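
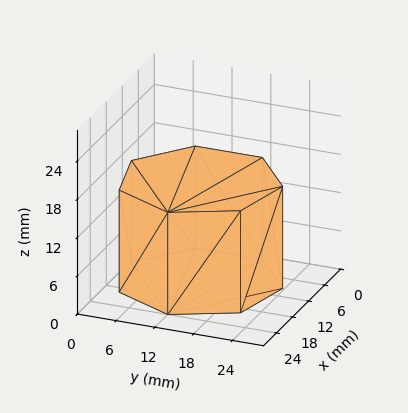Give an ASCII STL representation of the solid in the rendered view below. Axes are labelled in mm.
Reading the render: the shape is a regular 7-sided prism (a cylinder approximated with 7 flat sides), circumscribed radius ≈ 12 mm, height ≈ 16 mm (dimensions read to the nearest mm from the axis ticks). For the STL, each face is triangulated and given an outward normal.

solid part
  facet normal 0.0000 0.0000 -1.0000
    outer loop
      vertex 9.330 23.699 0.000
      vertex 19.482 21.382 0.000
      vertex 24.000 12.000 0.000
    endloop
  endfacet
  facet normal 0.0000 0.0000 -1.0000
    outer loop
      vertex 1.188 17.207 0.000
      vertex 9.330 23.699 0.000
      vertex 24.000 12.000 0.000
    endloop
  endfacet
  facet normal 0.0000 0.0000 -1.0000
    outer loop
      vertex 1.188 6.793 0.000
      vertex 1.188 17.207 0.000
      vertex 24.000 12.000 0.000
    endloop
  endfacet
  facet normal 0.0000 0.0000 -1.0000
    outer loop
      vertex 9.330 0.301 0.000
      vertex 1.188 6.793 0.000
      vertex 24.000 12.000 0.000
    endloop
  endfacet
  facet normal 0.0000 0.0000 -1.0000
    outer loop
      vertex 19.482 2.618 0.000
      vertex 9.330 0.301 0.000
      vertex 24.000 12.000 0.000
    endloop
  endfacet
  facet normal 0.0000 0.0000 1.0000
    outer loop
      vertex 24.000 12.000 16.000
      vertex 19.482 21.382 16.000
      vertex 9.330 23.699 16.000
    endloop
  endfacet
  facet normal 0.0000 0.0000 1.0000
    outer loop
      vertex 24.000 12.000 16.000
      vertex 9.330 23.699 16.000
      vertex 1.188 17.207 16.000
    endloop
  endfacet
  facet normal 0.0000 0.0000 1.0000
    outer loop
      vertex 24.000 12.000 16.000
      vertex 1.188 17.207 16.000
      vertex 1.188 6.793 16.000
    endloop
  endfacet
  facet normal 0.0000 0.0000 1.0000
    outer loop
      vertex 24.000 12.000 16.000
      vertex 1.188 6.793 16.000
      vertex 9.330 0.301 16.000
    endloop
  endfacet
  facet normal 0.0000 0.0000 1.0000
    outer loop
      vertex 24.000 12.000 16.000
      vertex 9.330 0.301 16.000
      vertex 19.482 2.618 16.000
    endloop
  endfacet
  facet normal 0.9010 0.4339 0.0000
    outer loop
      vertex 24.000 12.000 0.000
      vertex 19.482 21.382 0.000
      vertex 19.482 21.382 16.000
    endloop
  endfacet
  facet normal 0.9010 0.4339 0.0000
    outer loop
      vertex 24.000 12.000 0.000
      vertex 19.482 21.382 16.000
      vertex 24.000 12.000 16.000
    endloop
  endfacet
  facet normal 0.2225 0.9749 0.0000
    outer loop
      vertex 19.482 21.382 0.000
      vertex 9.330 23.699 0.000
      vertex 9.330 23.699 16.000
    endloop
  endfacet
  facet normal 0.2225 0.9749 0.0000
    outer loop
      vertex 19.482 21.382 0.000
      vertex 9.330 23.699 16.000
      vertex 19.482 21.382 16.000
    endloop
  endfacet
  facet normal -0.6234 0.7819 0.0000
    outer loop
      vertex 9.330 23.699 0.000
      vertex 1.188 17.207 0.000
      vertex 1.188 17.207 16.000
    endloop
  endfacet
  facet normal -0.6234 0.7819 0.0000
    outer loop
      vertex 9.330 23.699 0.000
      vertex 1.188 17.207 16.000
      vertex 9.330 23.699 16.000
    endloop
  endfacet
  facet normal -1.0000 0.0000 0.0000
    outer loop
      vertex 1.188 17.207 0.000
      vertex 1.188 6.793 0.000
      vertex 1.188 6.793 16.000
    endloop
  endfacet
  facet normal -1.0000 0.0000 0.0000
    outer loop
      vertex 1.188 17.207 0.000
      vertex 1.188 6.793 16.000
      vertex 1.188 17.207 16.000
    endloop
  endfacet
  facet normal -0.6234 -0.7819 0.0000
    outer loop
      vertex 1.188 6.793 0.000
      vertex 9.330 0.301 0.000
      vertex 9.330 0.301 16.000
    endloop
  endfacet
  facet normal -0.6234 -0.7819 0.0000
    outer loop
      vertex 1.188 6.793 0.000
      vertex 9.330 0.301 16.000
      vertex 1.188 6.793 16.000
    endloop
  endfacet
  facet normal 0.2225 -0.9749 0.0000
    outer loop
      vertex 9.330 0.301 0.000
      vertex 19.482 2.618 0.000
      vertex 19.482 2.618 16.000
    endloop
  endfacet
  facet normal 0.2225 -0.9749 0.0000
    outer loop
      vertex 9.330 0.301 0.000
      vertex 19.482 2.618 16.000
      vertex 9.330 0.301 16.000
    endloop
  endfacet
  facet normal 0.9010 -0.4339 0.0000
    outer loop
      vertex 19.482 2.618 0.000
      vertex 24.000 12.000 0.000
      vertex 24.000 12.000 16.000
    endloop
  endfacet
  facet normal 0.9010 -0.4339 0.0000
    outer loop
      vertex 19.482 2.618 0.000
      vertex 24.000 12.000 16.000
      vertex 19.482 2.618 16.000
    endloop
  endfacet
endsolid part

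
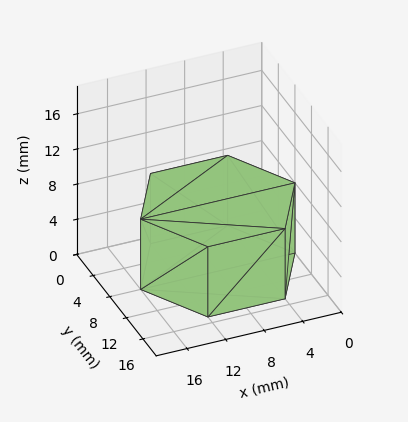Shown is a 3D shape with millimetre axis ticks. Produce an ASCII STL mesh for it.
Reading the render: the shape is a regular 6-sided prism (a cylinder approximated with 6 flat sides), circumscribed radius ≈ 8 mm, height ≈ 8 mm (dimensions read to the nearest mm from the axis ticks). For the STL, each face is triangulated and given an outward normal.

solid part
  facet normal 0.0000 0.0000 -1.0000
    outer loop
      vertex 4.00 14.93 0.00
      vertex 12.00 14.93 0.00
      vertex 16.00 8.00 0.00
    endloop
  endfacet
  facet normal 0.0000 0.0000 -1.0000
    outer loop
      vertex 0.00 8.00 0.00
      vertex 4.00 14.93 0.00
      vertex 16.00 8.00 0.00
    endloop
  endfacet
  facet normal 0.0000 0.0000 -1.0000
    outer loop
      vertex 4.00 1.07 0.00
      vertex 0.00 8.00 0.00
      vertex 16.00 8.00 0.00
    endloop
  endfacet
  facet normal 0.0000 0.0000 -1.0000
    outer loop
      vertex 12.00 1.07 0.00
      vertex 4.00 1.07 0.00
      vertex 16.00 8.00 0.00
    endloop
  endfacet
  facet normal 0.0000 0.0000 1.0000
    outer loop
      vertex 16.00 8.00 8.00
      vertex 12.00 14.93 8.00
      vertex 4.00 14.93 8.00
    endloop
  endfacet
  facet normal 0.0000 0.0000 1.0000
    outer loop
      vertex 16.00 8.00 8.00
      vertex 4.00 14.93 8.00
      vertex 0.00 8.00 8.00
    endloop
  endfacet
  facet normal 0.0000 0.0000 1.0000
    outer loop
      vertex 16.00 8.00 8.00
      vertex 0.00 8.00 8.00
      vertex 4.00 1.07 8.00
    endloop
  endfacet
  facet normal 0.0000 0.0000 1.0000
    outer loop
      vertex 16.00 8.00 8.00
      vertex 4.00 1.07 8.00
      vertex 12.00 1.07 8.00
    endloop
  endfacet
  facet normal 0.8661 0.4999 0.0000
    outer loop
      vertex 16.00 8.00 0.00
      vertex 12.00 14.93 0.00
      vertex 12.00 14.93 8.00
    endloop
  endfacet
  facet normal 0.8661 0.4999 0.0000
    outer loop
      vertex 16.00 8.00 0.00
      vertex 12.00 14.93 8.00
      vertex 16.00 8.00 8.00
    endloop
  endfacet
  facet normal 0.0000 1.0000 0.0000
    outer loop
      vertex 12.00 14.93 0.00
      vertex 4.00 14.93 0.00
      vertex 4.00 14.93 8.00
    endloop
  endfacet
  facet normal 0.0000 1.0000 0.0000
    outer loop
      vertex 12.00 14.93 0.00
      vertex 4.00 14.93 8.00
      vertex 12.00 14.93 8.00
    endloop
  endfacet
  facet normal -0.8661 0.4999 0.0000
    outer loop
      vertex 4.00 14.93 0.00
      vertex 0.00 8.00 0.00
      vertex 0.00 8.00 8.00
    endloop
  endfacet
  facet normal -0.8661 0.4999 0.0000
    outer loop
      vertex 4.00 14.93 0.00
      vertex 0.00 8.00 8.00
      vertex 4.00 14.93 8.00
    endloop
  endfacet
  facet normal -0.8661 -0.4999 0.0000
    outer loop
      vertex 0.00 8.00 0.00
      vertex 4.00 1.07 0.00
      vertex 4.00 1.07 8.00
    endloop
  endfacet
  facet normal -0.8661 -0.4999 0.0000
    outer loop
      vertex 0.00 8.00 0.00
      vertex 4.00 1.07 8.00
      vertex 0.00 8.00 8.00
    endloop
  endfacet
  facet normal 0.0000 -1.0000 0.0000
    outer loop
      vertex 4.00 1.07 0.00
      vertex 12.00 1.07 0.00
      vertex 12.00 1.07 8.00
    endloop
  endfacet
  facet normal 0.0000 -1.0000 0.0000
    outer loop
      vertex 4.00 1.07 0.00
      vertex 12.00 1.07 8.00
      vertex 4.00 1.07 8.00
    endloop
  endfacet
  facet normal 0.8661 -0.4999 0.0000
    outer loop
      vertex 12.00 1.07 0.00
      vertex 16.00 8.00 0.00
      vertex 16.00 8.00 8.00
    endloop
  endfacet
  facet normal 0.8661 -0.4999 0.0000
    outer loop
      vertex 12.00 1.07 0.00
      vertex 16.00 8.00 8.00
      vertex 12.00 1.07 8.00
    endloop
  endfacet
endsolid part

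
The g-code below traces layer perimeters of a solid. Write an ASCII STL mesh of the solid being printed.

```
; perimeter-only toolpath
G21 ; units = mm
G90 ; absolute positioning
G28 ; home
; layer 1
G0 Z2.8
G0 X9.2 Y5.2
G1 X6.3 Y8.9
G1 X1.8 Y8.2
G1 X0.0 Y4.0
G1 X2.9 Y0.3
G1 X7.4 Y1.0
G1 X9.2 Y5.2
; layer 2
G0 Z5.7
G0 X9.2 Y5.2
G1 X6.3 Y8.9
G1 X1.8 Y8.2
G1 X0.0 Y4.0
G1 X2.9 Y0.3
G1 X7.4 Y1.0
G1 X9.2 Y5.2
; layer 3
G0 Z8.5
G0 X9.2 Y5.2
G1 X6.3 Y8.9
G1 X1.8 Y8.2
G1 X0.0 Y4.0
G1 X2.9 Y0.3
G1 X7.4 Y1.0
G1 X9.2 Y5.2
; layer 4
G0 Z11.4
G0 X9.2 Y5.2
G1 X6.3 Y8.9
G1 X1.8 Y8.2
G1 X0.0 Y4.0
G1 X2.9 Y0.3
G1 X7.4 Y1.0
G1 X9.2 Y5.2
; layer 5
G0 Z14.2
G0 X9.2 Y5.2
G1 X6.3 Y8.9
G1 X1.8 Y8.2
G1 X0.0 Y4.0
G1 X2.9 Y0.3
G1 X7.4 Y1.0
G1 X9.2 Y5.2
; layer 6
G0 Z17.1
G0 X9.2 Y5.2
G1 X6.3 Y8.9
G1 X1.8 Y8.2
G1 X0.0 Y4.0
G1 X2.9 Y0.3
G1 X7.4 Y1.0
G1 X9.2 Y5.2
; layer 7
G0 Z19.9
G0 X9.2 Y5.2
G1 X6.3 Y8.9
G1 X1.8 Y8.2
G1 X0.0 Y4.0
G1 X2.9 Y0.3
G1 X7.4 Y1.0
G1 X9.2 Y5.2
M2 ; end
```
solid part
  facet normal 0.0000 0.0000 -1.0000
    outer loop
      vertex 1.8 8.2 0.0
      vertex 6.3 8.9 0.0
      vertex 9.2 5.2 0.0
    endloop
  endfacet
  facet normal 0.0000 0.0000 -1.0000
    outer loop
      vertex 0.0 4.0 0.0
      vertex 1.8 8.2 0.0
      vertex 9.2 5.2 0.0
    endloop
  endfacet
  facet normal 0.0000 0.0000 -1.0000
    outer loop
      vertex 2.9 0.3 0.0
      vertex 0.0 4.0 0.0
      vertex 9.2 5.2 0.0
    endloop
  endfacet
  facet normal 0.0000 0.0000 -1.0000
    outer loop
      vertex 7.4 1.0 0.0
      vertex 2.9 0.3 0.0
      vertex 9.2 5.2 0.0
    endloop
  endfacet
  facet normal 0.0000 0.0000 1.0000
    outer loop
      vertex 9.2 5.2 19.9
      vertex 6.3 8.9 19.9
      vertex 1.8 8.2 19.9
    endloop
  endfacet
  facet normal 0.0000 0.0000 1.0000
    outer loop
      vertex 9.2 5.2 19.9
      vertex 1.8 8.2 19.9
      vertex 0.0 4.0 19.9
    endloop
  endfacet
  facet normal 0.0000 0.0000 1.0000
    outer loop
      vertex 9.2 5.2 19.9
      vertex 0.0 4.0 19.9
      vertex 2.9 0.3 19.9
    endloop
  endfacet
  facet normal 0.0000 0.0000 1.0000
    outer loop
      vertex 9.2 5.2 19.9
      vertex 2.9 0.3 19.9
      vertex 7.4 1.0 19.9
    endloop
  endfacet
  facet normal 0.7871 0.6169 0.0000
    outer loop
      vertex 9.2 5.2 0.0
      vertex 6.3 8.9 0.0
      vertex 6.3 8.9 19.9
    endloop
  endfacet
  facet normal 0.7871 0.6169 0.0000
    outer loop
      vertex 9.2 5.2 0.0
      vertex 6.3 8.9 19.9
      vertex 9.2 5.2 19.9
    endloop
  endfacet
  facet normal -0.1537 0.9881 0.0000
    outer loop
      vertex 6.3 8.9 0.0
      vertex 1.8 8.2 0.0
      vertex 1.8 8.2 19.9
    endloop
  endfacet
  facet normal -0.1537 0.9881 0.0000
    outer loop
      vertex 6.3 8.9 0.0
      vertex 1.8 8.2 19.9
      vertex 6.3 8.9 19.9
    endloop
  endfacet
  facet normal -0.9191 0.3939 0.0000
    outer loop
      vertex 1.8 8.2 0.0
      vertex 0.0 4.0 0.0
      vertex 0.0 4.0 19.9
    endloop
  endfacet
  facet normal -0.9191 0.3939 0.0000
    outer loop
      vertex 1.8 8.2 0.0
      vertex 0.0 4.0 19.9
      vertex 1.8 8.2 19.9
    endloop
  endfacet
  facet normal -0.7871 -0.6169 0.0000
    outer loop
      vertex 0.0 4.0 0.0
      vertex 2.9 0.3 0.0
      vertex 2.9 0.3 19.9
    endloop
  endfacet
  facet normal -0.7871 -0.6169 0.0000
    outer loop
      vertex 0.0 4.0 0.0
      vertex 2.9 0.3 19.9
      vertex 0.0 4.0 19.9
    endloop
  endfacet
  facet normal 0.1537 -0.9881 0.0000
    outer loop
      vertex 2.9 0.3 0.0
      vertex 7.4 1.0 0.0
      vertex 7.4 1.0 19.9
    endloop
  endfacet
  facet normal 0.1537 -0.9881 0.0000
    outer loop
      vertex 2.9 0.3 0.0
      vertex 7.4 1.0 19.9
      vertex 2.9 0.3 19.9
    endloop
  endfacet
  facet normal 0.9191 -0.3939 0.0000
    outer loop
      vertex 7.4 1.0 0.0
      vertex 9.2 5.2 0.0
      vertex 9.2 5.2 19.9
    endloop
  endfacet
  facet normal 0.9191 -0.3939 0.0000
    outer loop
      vertex 7.4 1.0 0.0
      vertex 9.2 5.2 19.9
      vertex 7.4 1.0 19.9
    endloop
  endfacet
endsolid part

The G0 Z moves step by Δz≈2.8 mm. Every layer's G1 loop is the same polygon, so the solid is a straight extrusion of it from z=0 to z≈19.9. Closing with flat bottom and top caps and triangulating gives 20 facets — a regular 6-sided prism (a cylinder approximated with 6 flat sides), circumscribed radius ≈ 4.6 mm, height ≈ 19.9 mm.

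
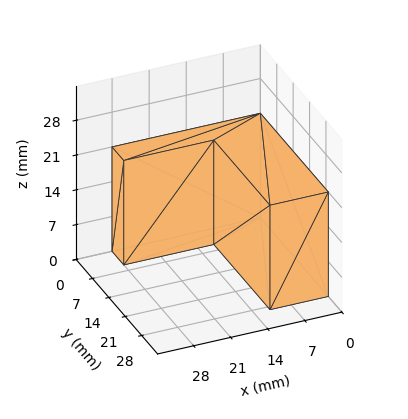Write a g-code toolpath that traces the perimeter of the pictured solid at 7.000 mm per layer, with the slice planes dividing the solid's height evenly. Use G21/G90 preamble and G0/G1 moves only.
Reading the render: the shape is an L-shaped prism: outer 28 × 29 mm, arm thicknesses ≈ 5 mm (horizontal) and 11 mm (vertical), extruded 21 mm in z (dimensions read to the nearest mm from the axis ticks). For the g-code, the solid's height is divided into equal slices at the stated Δz and each level perimeter traced with G1 moves after a G0 lift.

; perimeter-only toolpath
G21 ; units = mm
G90 ; absolute positioning
G28 ; home
; layer 1
G0 Z7.000
G0 X0.000 Y0.000
G1 X28.000 Y0.000
G1 X28.000 Y5.000
G1 X11.000 Y5.000
G1 X11.000 Y29.000
G1 X0.000 Y29.000
G1 X0.000 Y0.000
; layer 2
G0 Z14.000
G0 X0.000 Y0.000
G1 X28.000 Y0.000
G1 X28.000 Y5.000
G1 X11.000 Y5.000
G1 X11.000 Y29.000
G1 X0.000 Y29.000
G1 X0.000 Y0.000
; layer 3
G0 Z21.000
G0 X0.000 Y0.000
G1 X28.000 Y0.000
G1 X28.000 Y5.000
G1 X11.000 Y5.000
G1 X11.000 Y29.000
G1 X0.000 Y29.000
G1 X0.000 Y0.000
M2 ; end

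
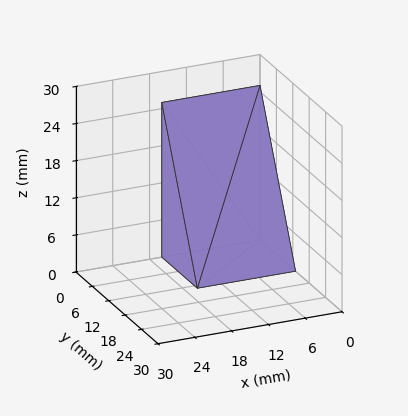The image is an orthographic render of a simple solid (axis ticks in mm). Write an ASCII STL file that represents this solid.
Reading the render: the shape is a wedge (ramp): 16 × 13 mm base, rising to 25 mm along the y=0 edge and sloping linearly to z=0 at y=13 (dimensions read to the nearest mm from the axis ticks). For the STL, each face is triangulated and given an outward normal.

solid part
  facet normal 0.0000 0.0000 -1.0000
    outer loop
      vertex 16.00 13.00 0.00
      vertex 16.00 0.00 0.00
      vertex 0.00 0.00 0.00
    endloop
  endfacet
  facet normal 0.0000 0.0000 -1.0000
    outer loop
      vertex 0.00 13.00 0.00
      vertex 16.00 13.00 0.00
      vertex 0.00 0.00 0.00
    endloop
  endfacet
  facet normal 0.0000 -1.0000 0.0000
    outer loop
      vertex 0.00 0.00 0.00
      vertex 16.00 0.00 0.00
      vertex 16.00 0.00 25.00
    endloop
  endfacet
  facet normal 0.0000 -1.0000 0.0000
    outer loop
      vertex 0.00 0.00 0.00
      vertex 16.00 0.00 25.00
      vertex 0.00 0.00 25.00
    endloop
  endfacet
  facet normal 0.0000 0.8872 0.4614
    outer loop
      vertex 0.00 0.00 25.00
      vertex 16.00 0.00 25.00
      vertex 16.00 13.00 0.00
    endloop
  endfacet
  facet normal 0.0000 0.8872 0.4614
    outer loop
      vertex 0.00 0.00 25.00
      vertex 16.00 13.00 0.00
      vertex 0.00 13.00 0.00
    endloop
  endfacet
  facet normal -1.0000 0.0000 0.0000
    outer loop
      vertex 0.00 0.00 25.00
      vertex 0.00 13.00 0.00
      vertex 0.00 0.00 0.00
    endloop
  endfacet
  facet normal 1.0000 0.0000 0.0000
    outer loop
      vertex 16.00 0.00 0.00
      vertex 16.00 13.00 0.00
      vertex 16.00 0.00 25.00
    endloop
  endfacet
endsolid part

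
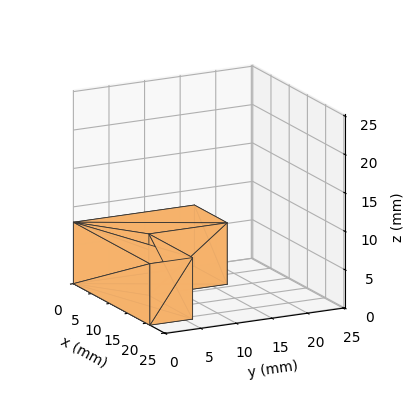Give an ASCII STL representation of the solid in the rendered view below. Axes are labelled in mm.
Reading the render: the shape is an L-shaped prism: outer 21 × 17 mm, arm thicknesses ≈ 6 mm (horizontal) and 9 mm (vertical), extruded 8 mm in z (dimensions read to the nearest mm from the axis ticks). For the STL, each face is triangulated and given an outward normal.

solid part
  facet normal 0.0000 0.0000 -1.0000
    outer loop
      vertex 21.00 6.00 0.00
      vertex 21.00 0.00 0.00
      vertex 0.00 0.00 0.00
    endloop
  endfacet
  facet normal 0.0000 0.0000 -1.0000
    outer loop
      vertex 9.00 6.00 0.00
      vertex 21.00 6.00 0.00
      vertex 0.00 0.00 0.00
    endloop
  endfacet
  facet normal 0.0000 0.0000 -1.0000
    outer loop
      vertex 9.00 17.00 0.00
      vertex 9.00 6.00 0.00
      vertex 0.00 0.00 0.00
    endloop
  endfacet
  facet normal 0.0000 0.0000 -1.0000
    outer loop
      vertex 0.00 17.00 0.00
      vertex 9.00 17.00 0.00
      vertex 0.00 0.00 0.00
    endloop
  endfacet
  facet normal 0.0000 0.0000 1.0000
    outer loop
      vertex 0.00 0.00 8.00
      vertex 21.00 0.00 8.00
      vertex 21.00 6.00 8.00
    endloop
  endfacet
  facet normal 0.0000 0.0000 1.0000
    outer loop
      vertex 0.00 0.00 8.00
      vertex 21.00 6.00 8.00
      vertex 9.00 6.00 8.00
    endloop
  endfacet
  facet normal 0.0000 0.0000 1.0000
    outer loop
      vertex 0.00 0.00 8.00
      vertex 9.00 6.00 8.00
      vertex 9.00 17.00 8.00
    endloop
  endfacet
  facet normal 0.0000 0.0000 1.0000
    outer loop
      vertex 0.00 0.00 8.00
      vertex 9.00 17.00 8.00
      vertex 0.00 17.00 8.00
    endloop
  endfacet
  facet normal 0.0000 -1.0000 0.0000
    outer loop
      vertex 0.00 0.00 0.00
      vertex 21.00 0.00 0.00
      vertex 21.00 0.00 8.00
    endloop
  endfacet
  facet normal 0.0000 -1.0000 0.0000
    outer loop
      vertex 0.00 0.00 0.00
      vertex 21.00 0.00 8.00
      vertex 0.00 0.00 8.00
    endloop
  endfacet
  facet normal 1.0000 0.0000 0.0000
    outer loop
      vertex 21.00 0.00 0.00
      vertex 21.00 6.00 0.00
      vertex 21.00 6.00 8.00
    endloop
  endfacet
  facet normal 1.0000 0.0000 0.0000
    outer loop
      vertex 21.00 0.00 0.00
      vertex 21.00 6.00 8.00
      vertex 21.00 0.00 8.00
    endloop
  endfacet
  facet normal 0.0000 1.0000 0.0000
    outer loop
      vertex 21.00 6.00 0.00
      vertex 9.00 6.00 0.00
      vertex 9.00 6.00 8.00
    endloop
  endfacet
  facet normal 0.0000 1.0000 0.0000
    outer loop
      vertex 21.00 6.00 0.00
      vertex 9.00 6.00 8.00
      vertex 21.00 6.00 8.00
    endloop
  endfacet
  facet normal 1.0000 0.0000 0.0000
    outer loop
      vertex 9.00 6.00 0.00
      vertex 9.00 17.00 0.00
      vertex 9.00 17.00 8.00
    endloop
  endfacet
  facet normal 1.0000 0.0000 0.0000
    outer loop
      vertex 9.00 6.00 0.00
      vertex 9.00 17.00 8.00
      vertex 9.00 6.00 8.00
    endloop
  endfacet
  facet normal 0.0000 1.0000 0.0000
    outer loop
      vertex 9.00 17.00 0.00
      vertex 0.00 17.00 0.00
      vertex 0.00 17.00 8.00
    endloop
  endfacet
  facet normal 0.0000 1.0000 0.0000
    outer loop
      vertex 9.00 17.00 0.00
      vertex 0.00 17.00 8.00
      vertex 9.00 17.00 8.00
    endloop
  endfacet
  facet normal -1.0000 0.0000 0.0000
    outer loop
      vertex 0.00 17.00 0.00
      vertex 0.00 0.00 0.00
      vertex 0.00 0.00 8.00
    endloop
  endfacet
  facet normal -1.0000 0.0000 0.0000
    outer loop
      vertex 0.00 17.00 0.00
      vertex 0.00 0.00 8.00
      vertex 0.00 17.00 8.00
    endloop
  endfacet
endsolid part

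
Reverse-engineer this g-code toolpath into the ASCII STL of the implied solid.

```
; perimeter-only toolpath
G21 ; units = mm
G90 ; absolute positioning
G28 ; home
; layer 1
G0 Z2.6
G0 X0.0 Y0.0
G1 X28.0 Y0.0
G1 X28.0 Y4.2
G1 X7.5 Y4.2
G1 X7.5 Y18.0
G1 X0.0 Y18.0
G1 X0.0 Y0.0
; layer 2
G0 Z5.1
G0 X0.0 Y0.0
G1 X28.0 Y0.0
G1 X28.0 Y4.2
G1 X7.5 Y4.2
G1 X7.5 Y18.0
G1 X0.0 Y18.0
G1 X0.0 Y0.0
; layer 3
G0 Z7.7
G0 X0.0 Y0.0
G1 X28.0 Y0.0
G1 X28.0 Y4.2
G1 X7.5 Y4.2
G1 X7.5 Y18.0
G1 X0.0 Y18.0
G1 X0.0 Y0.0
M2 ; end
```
solid part
  facet normal 0.0000 0.0000 -1.0000
    outer loop
      vertex 28.0 4.2 0.0
      vertex 28.0 0.0 0.0
      vertex 0.0 0.0 0.0
    endloop
  endfacet
  facet normal 0.0000 0.0000 -1.0000
    outer loop
      vertex 7.5 4.2 0.0
      vertex 28.0 4.2 0.0
      vertex 0.0 0.0 0.0
    endloop
  endfacet
  facet normal 0.0000 0.0000 -1.0000
    outer loop
      vertex 7.5 18.0 0.0
      vertex 7.5 4.2 0.0
      vertex 0.0 0.0 0.0
    endloop
  endfacet
  facet normal 0.0000 0.0000 -1.0000
    outer loop
      vertex 0.0 18.0 0.0
      vertex 7.5 18.0 0.0
      vertex 0.0 0.0 0.0
    endloop
  endfacet
  facet normal 0.0000 0.0000 1.0000
    outer loop
      vertex 0.0 0.0 7.7
      vertex 28.0 0.0 7.7
      vertex 28.0 4.2 7.7
    endloop
  endfacet
  facet normal 0.0000 0.0000 1.0000
    outer loop
      vertex 0.0 0.0 7.7
      vertex 28.0 4.2 7.7
      vertex 7.5 4.2 7.7
    endloop
  endfacet
  facet normal 0.0000 0.0000 1.0000
    outer loop
      vertex 0.0 0.0 7.7
      vertex 7.5 4.2 7.7
      vertex 7.5 18.0 7.7
    endloop
  endfacet
  facet normal 0.0000 0.0000 1.0000
    outer loop
      vertex 0.0 0.0 7.7
      vertex 7.5 18.0 7.7
      vertex 0.0 18.0 7.7
    endloop
  endfacet
  facet normal 0.0000 -1.0000 0.0000
    outer loop
      vertex 0.0 0.0 0.0
      vertex 28.0 0.0 0.0
      vertex 28.0 0.0 7.7
    endloop
  endfacet
  facet normal 0.0000 -1.0000 0.0000
    outer loop
      vertex 0.0 0.0 0.0
      vertex 28.0 0.0 7.7
      vertex 0.0 0.0 7.7
    endloop
  endfacet
  facet normal 1.0000 0.0000 0.0000
    outer loop
      vertex 28.0 0.0 0.0
      vertex 28.0 4.2 0.0
      vertex 28.0 4.2 7.7
    endloop
  endfacet
  facet normal 1.0000 0.0000 0.0000
    outer loop
      vertex 28.0 0.0 0.0
      vertex 28.0 4.2 7.7
      vertex 28.0 0.0 7.7
    endloop
  endfacet
  facet normal 0.0000 1.0000 0.0000
    outer loop
      vertex 28.0 4.2 0.0
      vertex 7.5 4.2 0.0
      vertex 7.5 4.2 7.7
    endloop
  endfacet
  facet normal 0.0000 1.0000 0.0000
    outer loop
      vertex 28.0 4.2 0.0
      vertex 7.5 4.2 7.7
      vertex 28.0 4.2 7.7
    endloop
  endfacet
  facet normal 1.0000 0.0000 0.0000
    outer loop
      vertex 7.5 4.2 0.0
      vertex 7.5 18.0 0.0
      vertex 7.5 18.0 7.7
    endloop
  endfacet
  facet normal 1.0000 0.0000 0.0000
    outer loop
      vertex 7.5 4.2 0.0
      vertex 7.5 18.0 7.7
      vertex 7.5 4.2 7.7
    endloop
  endfacet
  facet normal 0.0000 1.0000 0.0000
    outer loop
      vertex 7.5 18.0 0.0
      vertex 0.0 18.0 0.0
      vertex 0.0 18.0 7.7
    endloop
  endfacet
  facet normal 0.0000 1.0000 0.0000
    outer loop
      vertex 7.5 18.0 0.0
      vertex 0.0 18.0 7.7
      vertex 7.5 18.0 7.7
    endloop
  endfacet
  facet normal -1.0000 0.0000 0.0000
    outer loop
      vertex 0.0 18.0 0.0
      vertex 0.0 0.0 0.0
      vertex 0.0 0.0 7.7
    endloop
  endfacet
  facet normal -1.0000 0.0000 0.0000
    outer loop
      vertex 0.0 18.0 0.0
      vertex 0.0 0.0 7.7
      vertex 0.0 18.0 7.7
    endloop
  endfacet
endsolid part

The G0 Z moves step by Δz≈2.6 mm. Every layer's G1 loop is the same polygon, so the solid is a straight extrusion of it from z=0 to z≈7.7. Closing with flat bottom and top caps and triangulating gives 20 facets — an L-shaped prism: outer 28 × 18 mm, arm thicknesses ≈ 4.2 mm (horizontal) and 7.5 mm (vertical), extruded 7.7 mm in z.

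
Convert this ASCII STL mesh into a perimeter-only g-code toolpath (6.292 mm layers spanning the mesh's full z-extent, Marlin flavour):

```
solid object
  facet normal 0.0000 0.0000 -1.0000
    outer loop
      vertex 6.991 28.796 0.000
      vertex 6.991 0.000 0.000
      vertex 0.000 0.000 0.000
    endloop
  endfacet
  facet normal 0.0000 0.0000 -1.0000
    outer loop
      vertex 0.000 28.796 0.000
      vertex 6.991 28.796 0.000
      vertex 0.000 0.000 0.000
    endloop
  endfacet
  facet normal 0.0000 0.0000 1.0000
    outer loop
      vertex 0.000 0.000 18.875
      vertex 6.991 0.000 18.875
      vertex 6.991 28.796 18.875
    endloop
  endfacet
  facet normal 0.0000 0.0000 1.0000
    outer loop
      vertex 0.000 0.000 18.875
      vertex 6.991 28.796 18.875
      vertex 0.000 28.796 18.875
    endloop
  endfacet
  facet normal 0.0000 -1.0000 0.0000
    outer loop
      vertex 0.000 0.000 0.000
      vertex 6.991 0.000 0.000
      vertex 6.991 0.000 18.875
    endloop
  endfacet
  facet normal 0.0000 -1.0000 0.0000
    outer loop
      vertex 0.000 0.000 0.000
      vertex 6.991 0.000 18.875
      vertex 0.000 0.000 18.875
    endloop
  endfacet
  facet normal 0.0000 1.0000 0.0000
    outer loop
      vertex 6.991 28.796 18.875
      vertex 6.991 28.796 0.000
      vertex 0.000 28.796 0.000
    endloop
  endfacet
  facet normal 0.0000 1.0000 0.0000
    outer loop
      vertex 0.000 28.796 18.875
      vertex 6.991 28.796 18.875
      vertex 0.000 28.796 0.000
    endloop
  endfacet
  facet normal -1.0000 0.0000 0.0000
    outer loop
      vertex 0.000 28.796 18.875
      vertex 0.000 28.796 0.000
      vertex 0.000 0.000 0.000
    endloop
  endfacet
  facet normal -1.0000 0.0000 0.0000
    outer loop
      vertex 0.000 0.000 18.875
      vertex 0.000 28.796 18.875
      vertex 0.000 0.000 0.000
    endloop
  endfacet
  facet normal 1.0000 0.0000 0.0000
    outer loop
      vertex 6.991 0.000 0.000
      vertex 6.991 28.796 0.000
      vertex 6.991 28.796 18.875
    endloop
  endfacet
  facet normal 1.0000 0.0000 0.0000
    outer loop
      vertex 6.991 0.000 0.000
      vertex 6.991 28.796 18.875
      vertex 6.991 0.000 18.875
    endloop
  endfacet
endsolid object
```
; perimeter-only toolpath
G21 ; units = mm
G90 ; absolute positioning
G28 ; home
; layer 1
G0 Z6.292
G0 X0.000 Y0.000
G1 X6.991 Y0.000
G1 X6.991 Y28.796
G1 X0.000 Y28.796
G1 X0.000 Y0.000
; layer 2
G0 Z12.583
G0 X0.000 Y0.000
G1 X6.991 Y0.000
G1 X6.991 Y28.796
G1 X0.000 Y28.796
G1 X0.000 Y0.000
; layer 3
G0 Z18.875
G0 X0.000 Y0.000
G1 X6.991 Y0.000
G1 X6.991 Y28.796
G1 X0.000 Y28.796
G1 X0.000 Y0.000
M2 ; end

The solid is a rectangular box, roughly 6.99 × 28.8 mm footprint and 18.9 mm tall. Slicing at Δz = 6.292 mm — 3 equal slices spanning the solid's height, so layer i sits at z = i·h/3 — gives 3 non-empty perimeters. Each is a 4-segment closed polygon; G0 lifts to the layer z and rapids to the start vertex, then G1 traces the edges.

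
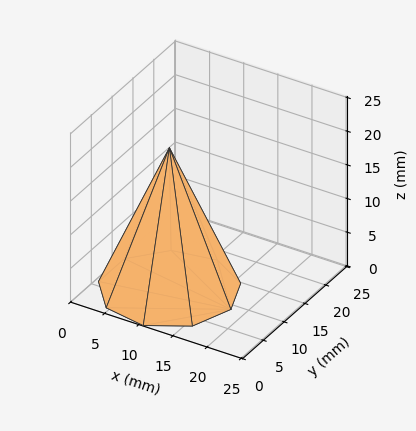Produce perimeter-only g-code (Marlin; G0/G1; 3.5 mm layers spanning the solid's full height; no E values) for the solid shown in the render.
Reading the render: the shape is a regular 9-sided pyramid, base circumscribed radius ≈ 9 mm, apex at z ≈ 21 mm (dimensions read to the nearest mm from the axis ticks). For the g-code, the solid's height is divided into equal slices at the stated Δz and each level perimeter traced with G1 moves after a G0 lift.

; perimeter-only toolpath
G21 ; units = mm
G90 ; absolute positioning
G28 ; home
; layer 1
G0 Z3.5
G0 X16.5 Y9.0
G1 X14.8 Y13.8
G1 X10.3 Y16.4
G1 X5.2 Y15.5
G1 X1.9 Y11.6
G1 X1.9 Y6.4
G1 X5.2 Y2.5
G1 X10.3 Y1.6
G1 X14.8 Y4.2
G1 X16.5 Y9.0
; layer 2
G0 Z7.0
G0 X15.0 Y9.0
G1 X13.6 Y12.9
G1 X10.1 Y14.9
G1 X6.0 Y14.2
G1 X3.3 Y11.1
G1 X3.3 Y6.9
G1 X6.0 Y3.8
G1 X10.1 Y3.1
G1 X13.6 Y5.1
G1 X15.0 Y9.0
; layer 3
G0 Z10.5
G0 X13.5 Y9.0
G1 X12.4 Y11.9
G1 X9.8 Y13.4
G1 X6.8 Y12.9
G1 X4.8 Y10.6
G1 X4.8 Y7.5
G1 X6.8 Y5.1
G1 X9.8 Y4.5
G1 X12.4 Y6.1
G1 X13.5 Y9.0
; layer 4
G0 Z14.0
G0 X12.0 Y9.0
G1 X11.3 Y10.9
G1 X9.5 Y12.0
G1 X7.5 Y11.6
G1 X6.2 Y10.0
G1 X6.2 Y8.0
G1 X7.5 Y6.4
G1 X9.5 Y6.0
G1 X11.3 Y7.1
G1 X12.0 Y9.0
; layer 5
G0 Z17.5
G0 X10.5 Y9.0
G1 X10.1 Y10.0
G1 X9.3 Y10.5
G1 X8.2 Y10.3
G1 X7.6 Y9.5
G1 X7.6 Y8.5
G1 X8.2 Y7.7
G1 X9.3 Y7.5
G1 X10.1 Y8.0
G1 X10.5 Y9.0
M2 ; end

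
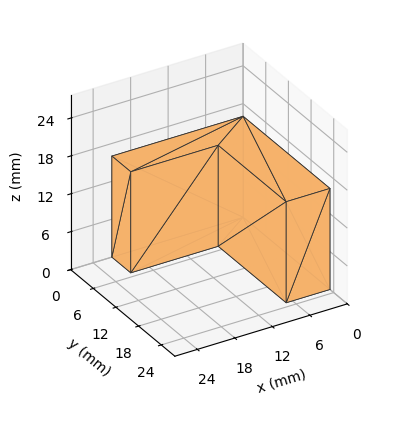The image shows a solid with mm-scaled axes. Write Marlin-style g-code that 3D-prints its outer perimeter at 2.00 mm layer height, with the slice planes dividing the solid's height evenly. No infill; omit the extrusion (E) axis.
Reading the render: the shape is an L-shaped prism: outer 21 × 23 mm, arm thicknesses ≈ 5 mm (horizontal) and 7 mm (vertical), extruded 16 mm in z (dimensions read to the nearest mm from the axis ticks). For the g-code, the solid's height is divided into equal slices at the stated Δz and each level perimeter traced with G1 moves after a G0 lift.

; perimeter-only toolpath
G21 ; units = mm
G90 ; absolute positioning
G28 ; home
; layer 1
G0 Z2.00
G0 X0.00 Y0.00
G1 X21.00 Y0.00
G1 X21.00 Y5.00
G1 X7.00 Y5.00
G1 X7.00 Y23.00
G1 X0.00 Y23.00
G1 X0.00 Y0.00
; layer 2
G0 Z4.00
G0 X0.00 Y0.00
G1 X21.00 Y0.00
G1 X21.00 Y5.00
G1 X7.00 Y5.00
G1 X7.00 Y23.00
G1 X0.00 Y23.00
G1 X0.00 Y0.00
; layer 3
G0 Z6.00
G0 X0.00 Y0.00
G1 X21.00 Y0.00
G1 X21.00 Y5.00
G1 X7.00 Y5.00
G1 X7.00 Y23.00
G1 X0.00 Y23.00
G1 X0.00 Y0.00
; layer 4
G0 Z8.00
G0 X0.00 Y0.00
G1 X21.00 Y0.00
G1 X21.00 Y5.00
G1 X7.00 Y5.00
G1 X7.00 Y23.00
G1 X0.00 Y23.00
G1 X0.00 Y0.00
; layer 5
G0 Z10.00
G0 X0.00 Y0.00
G1 X21.00 Y0.00
G1 X21.00 Y5.00
G1 X7.00 Y5.00
G1 X7.00 Y23.00
G1 X0.00 Y23.00
G1 X0.00 Y0.00
; layer 6
G0 Z12.00
G0 X0.00 Y0.00
G1 X21.00 Y0.00
G1 X21.00 Y5.00
G1 X7.00 Y5.00
G1 X7.00 Y23.00
G1 X0.00 Y23.00
G1 X0.00 Y0.00
; layer 7
G0 Z14.00
G0 X0.00 Y0.00
G1 X21.00 Y0.00
G1 X21.00 Y5.00
G1 X7.00 Y5.00
G1 X7.00 Y23.00
G1 X0.00 Y23.00
G1 X0.00 Y0.00
; layer 8
G0 Z16.00
G0 X0.00 Y0.00
G1 X21.00 Y0.00
G1 X21.00 Y5.00
G1 X7.00 Y5.00
G1 X7.00 Y23.00
G1 X0.00 Y23.00
G1 X0.00 Y0.00
M2 ; end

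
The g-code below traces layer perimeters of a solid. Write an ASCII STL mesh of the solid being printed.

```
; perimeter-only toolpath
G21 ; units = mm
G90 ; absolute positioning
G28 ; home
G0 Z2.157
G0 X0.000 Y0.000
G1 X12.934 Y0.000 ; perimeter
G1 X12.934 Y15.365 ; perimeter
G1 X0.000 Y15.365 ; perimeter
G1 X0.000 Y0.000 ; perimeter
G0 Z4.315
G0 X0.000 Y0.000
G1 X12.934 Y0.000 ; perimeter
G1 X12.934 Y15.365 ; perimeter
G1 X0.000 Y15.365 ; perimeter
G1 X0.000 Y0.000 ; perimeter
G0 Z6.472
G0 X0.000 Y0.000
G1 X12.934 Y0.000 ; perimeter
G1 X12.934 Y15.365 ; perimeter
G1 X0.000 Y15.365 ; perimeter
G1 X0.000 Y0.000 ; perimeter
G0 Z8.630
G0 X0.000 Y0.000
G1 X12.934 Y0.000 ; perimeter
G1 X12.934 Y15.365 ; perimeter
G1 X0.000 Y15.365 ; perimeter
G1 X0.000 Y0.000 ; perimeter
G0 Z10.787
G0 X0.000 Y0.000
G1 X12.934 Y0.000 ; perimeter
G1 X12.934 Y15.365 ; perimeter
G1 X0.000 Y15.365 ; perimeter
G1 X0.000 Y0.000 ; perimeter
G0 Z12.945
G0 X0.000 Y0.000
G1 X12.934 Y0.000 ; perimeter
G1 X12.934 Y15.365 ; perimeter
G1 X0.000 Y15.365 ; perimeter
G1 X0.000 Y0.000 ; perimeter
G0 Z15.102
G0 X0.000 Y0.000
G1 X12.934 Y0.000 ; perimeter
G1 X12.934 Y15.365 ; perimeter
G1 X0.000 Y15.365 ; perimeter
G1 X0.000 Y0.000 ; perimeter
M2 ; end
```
solid part
  facet normal 0.0000 0.0000 -1.0000
    outer loop
      vertex 12.934 15.365 0.000
      vertex 12.934 0.000 0.000
      vertex 0.000 0.000 0.000
    endloop
  endfacet
  facet normal 0.0000 0.0000 -1.0000
    outer loop
      vertex 0.000 15.365 0.000
      vertex 12.934 15.365 0.000
      vertex 0.000 0.000 0.000
    endloop
  endfacet
  facet normal 0.0000 0.0000 1.0000
    outer loop
      vertex 0.000 0.000 15.102
      vertex 12.934 0.000 15.102
      vertex 12.934 15.365 15.102
    endloop
  endfacet
  facet normal 0.0000 0.0000 1.0000
    outer loop
      vertex 0.000 0.000 15.102
      vertex 12.934 15.365 15.102
      vertex 0.000 15.365 15.102
    endloop
  endfacet
  facet normal 0.0000 -1.0000 0.0000
    outer loop
      vertex 0.000 0.000 0.000
      vertex 12.934 0.000 0.000
      vertex 12.934 0.000 15.102
    endloop
  endfacet
  facet normal 0.0000 -1.0000 0.0000
    outer loop
      vertex 0.000 0.000 0.000
      vertex 12.934 0.000 15.102
      vertex 0.000 0.000 15.102
    endloop
  endfacet
  facet normal 0.0000 1.0000 0.0000
    outer loop
      vertex 12.934 15.365 15.102
      vertex 12.934 15.365 0.000
      vertex 0.000 15.365 0.000
    endloop
  endfacet
  facet normal 0.0000 1.0000 0.0000
    outer loop
      vertex 0.000 15.365 15.102
      vertex 12.934 15.365 15.102
      vertex 0.000 15.365 0.000
    endloop
  endfacet
  facet normal -1.0000 0.0000 0.0000
    outer loop
      vertex 0.000 15.365 15.102
      vertex 0.000 15.365 0.000
      vertex 0.000 0.000 0.000
    endloop
  endfacet
  facet normal -1.0000 0.0000 0.0000
    outer loop
      vertex 0.000 0.000 15.102
      vertex 0.000 15.365 15.102
      vertex 0.000 0.000 0.000
    endloop
  endfacet
  facet normal 1.0000 0.0000 0.0000
    outer loop
      vertex 12.934 0.000 0.000
      vertex 12.934 15.365 0.000
      vertex 12.934 15.365 15.102
    endloop
  endfacet
  facet normal 1.0000 0.0000 0.0000
    outer loop
      vertex 12.934 0.000 0.000
      vertex 12.934 15.365 15.102
      vertex 12.934 0.000 15.102
    endloop
  endfacet
endsolid part

The G0 Z moves step by Δz≈2.157 mm. Every layer's G1 loop is the same polygon, so the solid is a straight extrusion of it from z=0 to z≈15.1. Closing with flat bottom and top caps and triangulating gives 12 facets — a rectangular box, roughly 12.9 × 15.4 mm footprint and 15.1 mm tall.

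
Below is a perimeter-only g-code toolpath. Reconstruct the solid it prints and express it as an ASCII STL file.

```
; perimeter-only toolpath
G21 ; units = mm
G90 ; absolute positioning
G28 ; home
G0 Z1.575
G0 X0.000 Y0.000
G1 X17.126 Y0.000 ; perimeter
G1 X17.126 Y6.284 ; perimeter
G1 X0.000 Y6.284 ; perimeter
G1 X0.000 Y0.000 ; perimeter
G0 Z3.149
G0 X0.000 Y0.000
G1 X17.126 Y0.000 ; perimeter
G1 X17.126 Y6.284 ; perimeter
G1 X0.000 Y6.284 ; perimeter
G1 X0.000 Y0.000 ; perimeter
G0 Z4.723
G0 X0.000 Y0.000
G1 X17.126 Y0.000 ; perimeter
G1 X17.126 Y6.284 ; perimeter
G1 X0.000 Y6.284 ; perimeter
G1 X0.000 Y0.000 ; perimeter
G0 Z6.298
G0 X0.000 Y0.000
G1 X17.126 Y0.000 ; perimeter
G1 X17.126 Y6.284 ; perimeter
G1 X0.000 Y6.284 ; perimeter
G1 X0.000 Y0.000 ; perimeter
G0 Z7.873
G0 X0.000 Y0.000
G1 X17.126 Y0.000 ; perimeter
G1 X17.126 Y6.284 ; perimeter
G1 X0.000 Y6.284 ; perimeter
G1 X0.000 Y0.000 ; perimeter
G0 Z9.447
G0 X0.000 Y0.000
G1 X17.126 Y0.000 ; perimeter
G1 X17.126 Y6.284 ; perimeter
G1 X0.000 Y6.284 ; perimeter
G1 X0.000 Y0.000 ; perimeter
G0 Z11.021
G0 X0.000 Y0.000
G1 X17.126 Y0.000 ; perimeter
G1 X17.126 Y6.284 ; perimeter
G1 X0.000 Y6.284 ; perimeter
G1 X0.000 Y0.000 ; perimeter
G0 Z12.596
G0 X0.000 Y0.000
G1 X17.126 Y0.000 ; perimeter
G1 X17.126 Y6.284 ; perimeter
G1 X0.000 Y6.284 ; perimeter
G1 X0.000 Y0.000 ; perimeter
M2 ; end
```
solid part
  facet normal 0.0000 0.0000 -1.0000
    outer loop
      vertex 17.126 6.284 0.000
      vertex 17.126 0.000 0.000
      vertex 0.000 0.000 0.000
    endloop
  endfacet
  facet normal 0.0000 0.0000 -1.0000
    outer loop
      vertex 0.000 6.284 0.000
      vertex 17.126 6.284 0.000
      vertex 0.000 0.000 0.000
    endloop
  endfacet
  facet normal 0.0000 0.0000 1.0000
    outer loop
      vertex 0.000 0.000 12.596
      vertex 17.126 0.000 12.596
      vertex 17.126 6.284 12.596
    endloop
  endfacet
  facet normal 0.0000 0.0000 1.0000
    outer loop
      vertex 0.000 0.000 12.596
      vertex 17.126 6.284 12.596
      vertex 0.000 6.284 12.596
    endloop
  endfacet
  facet normal 0.0000 -1.0000 0.0000
    outer loop
      vertex 0.000 0.000 0.000
      vertex 17.126 0.000 0.000
      vertex 17.126 0.000 12.596
    endloop
  endfacet
  facet normal 0.0000 -1.0000 0.0000
    outer loop
      vertex 0.000 0.000 0.000
      vertex 17.126 0.000 12.596
      vertex 0.000 0.000 12.596
    endloop
  endfacet
  facet normal 0.0000 1.0000 0.0000
    outer loop
      vertex 17.126 6.284 12.596
      vertex 17.126 6.284 0.000
      vertex 0.000 6.284 0.000
    endloop
  endfacet
  facet normal 0.0000 1.0000 0.0000
    outer loop
      vertex 0.000 6.284 12.596
      vertex 17.126 6.284 12.596
      vertex 0.000 6.284 0.000
    endloop
  endfacet
  facet normal -1.0000 0.0000 0.0000
    outer loop
      vertex 0.000 6.284 12.596
      vertex 0.000 6.284 0.000
      vertex 0.000 0.000 0.000
    endloop
  endfacet
  facet normal -1.0000 0.0000 0.0000
    outer loop
      vertex 0.000 0.000 12.596
      vertex 0.000 6.284 12.596
      vertex 0.000 0.000 0.000
    endloop
  endfacet
  facet normal 1.0000 0.0000 0.0000
    outer loop
      vertex 17.126 0.000 0.000
      vertex 17.126 6.284 0.000
      vertex 17.126 6.284 12.596
    endloop
  endfacet
  facet normal 1.0000 0.0000 0.0000
    outer loop
      vertex 17.126 0.000 0.000
      vertex 17.126 6.284 12.596
      vertex 17.126 0.000 12.596
    endloop
  endfacet
endsolid part

The G0 Z moves step by Δz≈1.575 mm. Every layer's G1 loop is the same polygon, so the solid is a straight extrusion of it from z=0 to z≈12.6. Closing with flat bottom and top caps and triangulating gives 12 facets — a rectangular box, roughly 17.1 × 6.28 mm footprint and 12.6 mm tall.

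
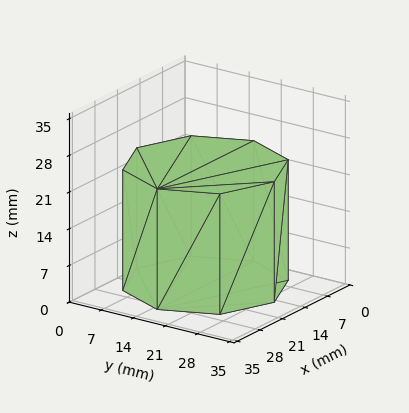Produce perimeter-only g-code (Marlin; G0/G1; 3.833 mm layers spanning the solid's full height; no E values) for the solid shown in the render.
Reading the render: the shape is a regular 8-sided prism (a cylinder approximated with 8 flat sides), circumscribed radius ≈ 15 mm, height ≈ 23 mm (dimensions read to the nearest mm from the axis ticks). For the g-code, the solid's height is divided into equal slices at the stated Δz and each level perimeter traced with G1 moves after a G0 lift.

; perimeter-only toolpath
G21 ; units = mm
G90 ; absolute positioning
G28 ; home
; layer 1
G0 Z3.833
G0 X30.000 Y15.000
G1 X25.607 Y25.607
G1 X15.000 Y30.000
G1 X4.393 Y25.607
G1 X0.000 Y15.000
G1 X4.393 Y4.393
G1 X15.000 Y0.000
G1 X25.607 Y4.393
G1 X30.000 Y15.000
; layer 2
G0 Z7.667
G0 X30.000 Y15.000
G1 X25.607 Y25.607
G1 X15.000 Y30.000
G1 X4.393 Y25.607
G1 X0.000 Y15.000
G1 X4.393 Y4.393
G1 X15.000 Y0.000
G1 X25.607 Y4.393
G1 X30.000 Y15.000
; layer 3
G0 Z11.500
G0 X30.000 Y15.000
G1 X25.607 Y25.607
G1 X15.000 Y30.000
G1 X4.393 Y25.607
G1 X0.000 Y15.000
G1 X4.393 Y4.393
G1 X15.000 Y0.000
G1 X25.607 Y4.393
G1 X30.000 Y15.000
; layer 4
G0 Z15.333
G0 X30.000 Y15.000
G1 X25.607 Y25.607
G1 X15.000 Y30.000
G1 X4.393 Y25.607
G1 X0.000 Y15.000
G1 X4.393 Y4.393
G1 X15.000 Y0.000
G1 X25.607 Y4.393
G1 X30.000 Y15.000
; layer 5
G0 Z19.167
G0 X30.000 Y15.000
G1 X25.607 Y25.607
G1 X15.000 Y30.000
G1 X4.393 Y25.607
G1 X0.000 Y15.000
G1 X4.393 Y4.393
G1 X15.000 Y0.000
G1 X25.607 Y4.393
G1 X30.000 Y15.000
; layer 6
G0 Z23.000
G0 X30.000 Y15.000
G1 X25.607 Y25.607
G1 X15.000 Y30.000
G1 X4.393 Y25.607
G1 X0.000 Y15.000
G1 X4.393 Y4.393
G1 X15.000 Y0.000
G1 X25.607 Y4.393
G1 X30.000 Y15.000
M2 ; end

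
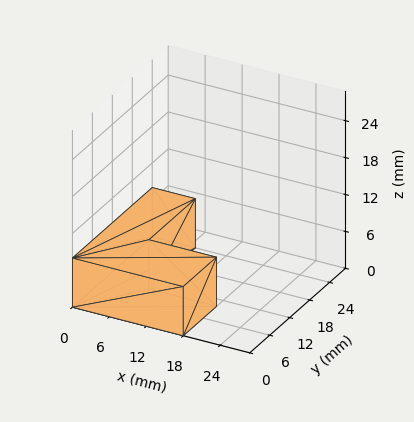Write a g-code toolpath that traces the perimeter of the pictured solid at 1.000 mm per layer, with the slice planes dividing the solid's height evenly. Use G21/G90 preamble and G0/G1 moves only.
Reading the render: the shape is an L-shaped prism: outer 18 × 24 mm, arm thicknesses ≈ 10 mm (horizontal) and 7 mm (vertical), extruded 8 mm in z (dimensions read to the nearest mm from the axis ticks). For the g-code, the solid's height is divided into equal slices at the stated Δz and each level perimeter traced with G1 moves after a G0 lift.

; perimeter-only toolpath
G21 ; units = mm
G90 ; absolute positioning
G28 ; home
; layer 1
G0 Z1.000
G0 X0.000 Y0.000
G1 X18.000 Y0.000
G1 X18.000 Y10.000
G1 X7.000 Y10.000
G1 X7.000 Y24.000
G1 X0.000 Y24.000
G1 X0.000 Y0.000
; layer 2
G0 Z2.000
G0 X0.000 Y0.000
G1 X18.000 Y0.000
G1 X18.000 Y10.000
G1 X7.000 Y10.000
G1 X7.000 Y24.000
G1 X0.000 Y24.000
G1 X0.000 Y0.000
; layer 3
G0 Z3.000
G0 X0.000 Y0.000
G1 X18.000 Y0.000
G1 X18.000 Y10.000
G1 X7.000 Y10.000
G1 X7.000 Y24.000
G1 X0.000 Y24.000
G1 X0.000 Y0.000
; layer 4
G0 Z4.000
G0 X0.000 Y0.000
G1 X18.000 Y0.000
G1 X18.000 Y10.000
G1 X7.000 Y10.000
G1 X7.000 Y24.000
G1 X0.000 Y24.000
G1 X0.000 Y0.000
; layer 5
G0 Z5.000
G0 X0.000 Y0.000
G1 X18.000 Y0.000
G1 X18.000 Y10.000
G1 X7.000 Y10.000
G1 X7.000 Y24.000
G1 X0.000 Y24.000
G1 X0.000 Y0.000
; layer 6
G0 Z6.000
G0 X0.000 Y0.000
G1 X18.000 Y0.000
G1 X18.000 Y10.000
G1 X7.000 Y10.000
G1 X7.000 Y24.000
G1 X0.000 Y24.000
G1 X0.000 Y0.000
; layer 7
G0 Z7.000
G0 X0.000 Y0.000
G1 X18.000 Y0.000
G1 X18.000 Y10.000
G1 X7.000 Y10.000
G1 X7.000 Y24.000
G1 X0.000 Y24.000
G1 X0.000 Y0.000
; layer 8
G0 Z8.000
G0 X0.000 Y0.000
G1 X18.000 Y0.000
G1 X18.000 Y10.000
G1 X7.000 Y10.000
G1 X7.000 Y24.000
G1 X0.000 Y24.000
G1 X0.000 Y0.000
M2 ; end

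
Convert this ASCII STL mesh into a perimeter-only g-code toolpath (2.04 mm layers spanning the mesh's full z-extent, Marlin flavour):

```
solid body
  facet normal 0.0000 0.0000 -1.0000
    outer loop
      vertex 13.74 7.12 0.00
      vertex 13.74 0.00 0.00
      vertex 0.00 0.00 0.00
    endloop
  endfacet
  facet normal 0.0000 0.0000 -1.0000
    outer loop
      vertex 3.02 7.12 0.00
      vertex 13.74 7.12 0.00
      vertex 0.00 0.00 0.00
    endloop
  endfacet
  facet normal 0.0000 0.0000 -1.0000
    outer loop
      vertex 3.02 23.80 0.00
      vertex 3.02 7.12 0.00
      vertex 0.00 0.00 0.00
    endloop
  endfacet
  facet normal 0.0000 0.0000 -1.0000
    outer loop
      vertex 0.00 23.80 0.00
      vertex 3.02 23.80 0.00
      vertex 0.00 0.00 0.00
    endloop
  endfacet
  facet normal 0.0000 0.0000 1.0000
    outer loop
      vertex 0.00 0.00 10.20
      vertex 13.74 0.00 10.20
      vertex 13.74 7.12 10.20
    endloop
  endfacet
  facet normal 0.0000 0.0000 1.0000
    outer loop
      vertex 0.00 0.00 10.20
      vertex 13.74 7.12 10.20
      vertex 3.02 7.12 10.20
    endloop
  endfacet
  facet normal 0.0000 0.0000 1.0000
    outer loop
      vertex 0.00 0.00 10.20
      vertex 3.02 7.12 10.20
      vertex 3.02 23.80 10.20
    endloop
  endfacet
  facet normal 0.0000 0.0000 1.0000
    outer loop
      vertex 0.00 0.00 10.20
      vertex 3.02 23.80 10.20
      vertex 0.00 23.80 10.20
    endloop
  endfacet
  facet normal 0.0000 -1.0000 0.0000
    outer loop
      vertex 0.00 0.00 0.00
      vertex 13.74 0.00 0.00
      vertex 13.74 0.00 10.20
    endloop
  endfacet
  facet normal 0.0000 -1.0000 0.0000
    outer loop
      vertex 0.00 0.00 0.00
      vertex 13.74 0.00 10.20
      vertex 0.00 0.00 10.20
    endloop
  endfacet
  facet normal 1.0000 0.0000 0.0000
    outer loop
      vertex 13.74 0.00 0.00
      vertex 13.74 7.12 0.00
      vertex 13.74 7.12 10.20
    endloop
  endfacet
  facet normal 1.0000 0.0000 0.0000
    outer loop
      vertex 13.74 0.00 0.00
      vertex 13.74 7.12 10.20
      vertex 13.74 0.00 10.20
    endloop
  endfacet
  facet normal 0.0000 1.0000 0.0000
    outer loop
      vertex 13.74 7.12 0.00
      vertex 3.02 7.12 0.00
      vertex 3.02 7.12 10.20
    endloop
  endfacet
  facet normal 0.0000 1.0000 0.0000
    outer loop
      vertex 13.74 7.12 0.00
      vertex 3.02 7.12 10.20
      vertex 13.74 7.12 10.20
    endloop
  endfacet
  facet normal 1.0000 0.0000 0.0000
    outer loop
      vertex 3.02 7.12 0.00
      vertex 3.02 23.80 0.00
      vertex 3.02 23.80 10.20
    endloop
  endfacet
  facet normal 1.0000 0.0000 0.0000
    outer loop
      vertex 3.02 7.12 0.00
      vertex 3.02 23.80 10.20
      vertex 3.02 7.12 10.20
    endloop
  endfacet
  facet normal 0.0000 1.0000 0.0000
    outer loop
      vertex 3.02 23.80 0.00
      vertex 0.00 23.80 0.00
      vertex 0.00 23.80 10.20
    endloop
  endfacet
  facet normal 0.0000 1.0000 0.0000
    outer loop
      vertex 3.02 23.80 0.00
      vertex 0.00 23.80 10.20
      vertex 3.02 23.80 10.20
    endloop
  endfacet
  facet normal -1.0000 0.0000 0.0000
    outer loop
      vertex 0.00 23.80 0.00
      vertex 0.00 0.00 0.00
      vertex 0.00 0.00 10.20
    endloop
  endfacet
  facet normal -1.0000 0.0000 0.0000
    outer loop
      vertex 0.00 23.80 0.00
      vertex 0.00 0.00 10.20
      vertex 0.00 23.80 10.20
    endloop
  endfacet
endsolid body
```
; perimeter-only toolpath
G21 ; units = mm
G90 ; absolute positioning
G28 ; home
; layer 1
G0 Z2.04
G0 X0.00 Y0.00
G1 X13.74 Y0.00
G1 X13.74 Y7.12
G1 X3.02 Y7.12
G1 X3.02 Y23.80
G1 X0.00 Y23.80
G1 X0.00 Y0.00
; layer 2
G0 Z4.08
G0 X0.00 Y0.00
G1 X13.74 Y0.00
G1 X13.74 Y7.12
G1 X3.02 Y7.12
G1 X3.02 Y23.80
G1 X0.00 Y23.80
G1 X0.00 Y0.00
; layer 3
G0 Z6.12
G0 X0.00 Y0.00
G1 X13.74 Y0.00
G1 X13.74 Y7.12
G1 X3.02 Y7.12
G1 X3.02 Y23.80
G1 X0.00 Y23.80
G1 X0.00 Y0.00
; layer 4
G0 Z8.16
G0 X0.00 Y0.00
G1 X13.74 Y0.00
G1 X13.74 Y7.12
G1 X3.02 Y7.12
G1 X3.02 Y23.80
G1 X0.00 Y23.80
G1 X0.00 Y0.00
; layer 5
G0 Z10.20
G0 X0.00 Y0.00
G1 X13.74 Y0.00
G1 X13.74 Y7.12
G1 X3.02 Y7.12
G1 X3.02 Y23.80
G1 X0.00 Y23.80
G1 X0.00 Y0.00
M2 ; end

The solid is an L-shaped prism: outer 13.7 × 23.8 mm, arm thicknesses ≈ 7.12 mm (horizontal) and 3.02 mm (vertical), extruded 10.2 mm in z. Slicing at Δz = 2.04 mm — 5 equal slices spanning the solid's height, so layer i sits at z = i·h/5 — gives 5 non-empty perimeters. Each is a 6-segment closed polygon; G0 lifts to the layer z and rapids to the start vertex, then G1 traces the edges.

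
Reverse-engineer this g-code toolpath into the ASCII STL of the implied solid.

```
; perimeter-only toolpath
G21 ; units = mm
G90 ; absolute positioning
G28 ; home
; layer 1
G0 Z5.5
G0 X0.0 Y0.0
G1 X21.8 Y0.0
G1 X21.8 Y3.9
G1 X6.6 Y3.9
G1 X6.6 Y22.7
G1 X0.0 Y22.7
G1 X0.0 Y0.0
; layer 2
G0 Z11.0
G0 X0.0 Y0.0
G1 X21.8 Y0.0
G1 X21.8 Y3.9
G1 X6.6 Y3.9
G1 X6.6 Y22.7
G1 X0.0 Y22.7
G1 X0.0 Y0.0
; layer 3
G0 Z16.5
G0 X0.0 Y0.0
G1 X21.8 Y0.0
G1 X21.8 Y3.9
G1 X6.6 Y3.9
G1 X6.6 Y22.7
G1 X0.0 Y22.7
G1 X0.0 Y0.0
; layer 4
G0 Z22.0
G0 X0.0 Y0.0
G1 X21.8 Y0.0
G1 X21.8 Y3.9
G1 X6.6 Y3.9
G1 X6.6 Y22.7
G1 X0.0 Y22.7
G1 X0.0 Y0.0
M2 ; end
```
solid part
  facet normal 0.0000 0.0000 -1.0000
    outer loop
      vertex 21.8 3.9 0.0
      vertex 21.8 0.0 0.0
      vertex 0.0 0.0 0.0
    endloop
  endfacet
  facet normal 0.0000 0.0000 -1.0000
    outer loop
      vertex 6.6 3.9 0.0
      vertex 21.8 3.9 0.0
      vertex 0.0 0.0 0.0
    endloop
  endfacet
  facet normal 0.0000 0.0000 -1.0000
    outer loop
      vertex 6.6 22.7 0.0
      vertex 6.6 3.9 0.0
      vertex 0.0 0.0 0.0
    endloop
  endfacet
  facet normal 0.0000 0.0000 -1.0000
    outer loop
      vertex 0.0 22.7 0.0
      vertex 6.6 22.7 0.0
      vertex 0.0 0.0 0.0
    endloop
  endfacet
  facet normal 0.0000 0.0000 1.0000
    outer loop
      vertex 0.0 0.0 22.0
      vertex 21.8 0.0 22.0
      vertex 21.8 3.9 22.0
    endloop
  endfacet
  facet normal 0.0000 0.0000 1.0000
    outer loop
      vertex 0.0 0.0 22.0
      vertex 21.8 3.9 22.0
      vertex 6.6 3.9 22.0
    endloop
  endfacet
  facet normal 0.0000 0.0000 1.0000
    outer loop
      vertex 0.0 0.0 22.0
      vertex 6.6 3.9 22.0
      vertex 6.6 22.7 22.0
    endloop
  endfacet
  facet normal 0.0000 0.0000 1.0000
    outer loop
      vertex 0.0 0.0 22.0
      vertex 6.6 22.7 22.0
      vertex 0.0 22.7 22.0
    endloop
  endfacet
  facet normal 0.0000 -1.0000 0.0000
    outer loop
      vertex 0.0 0.0 0.0
      vertex 21.8 0.0 0.0
      vertex 21.8 0.0 22.0
    endloop
  endfacet
  facet normal 0.0000 -1.0000 0.0000
    outer loop
      vertex 0.0 0.0 0.0
      vertex 21.8 0.0 22.0
      vertex 0.0 0.0 22.0
    endloop
  endfacet
  facet normal 1.0000 0.0000 0.0000
    outer loop
      vertex 21.8 0.0 0.0
      vertex 21.8 3.9 0.0
      vertex 21.8 3.9 22.0
    endloop
  endfacet
  facet normal 1.0000 0.0000 0.0000
    outer loop
      vertex 21.8 0.0 0.0
      vertex 21.8 3.9 22.0
      vertex 21.8 0.0 22.0
    endloop
  endfacet
  facet normal 0.0000 1.0000 0.0000
    outer loop
      vertex 21.8 3.9 0.0
      vertex 6.6 3.9 0.0
      vertex 6.6 3.9 22.0
    endloop
  endfacet
  facet normal 0.0000 1.0000 0.0000
    outer loop
      vertex 21.8 3.9 0.0
      vertex 6.6 3.9 22.0
      vertex 21.8 3.9 22.0
    endloop
  endfacet
  facet normal 1.0000 0.0000 0.0000
    outer loop
      vertex 6.6 3.9 0.0
      vertex 6.6 22.7 0.0
      vertex 6.6 22.7 22.0
    endloop
  endfacet
  facet normal 1.0000 0.0000 0.0000
    outer loop
      vertex 6.6 3.9 0.0
      vertex 6.6 22.7 22.0
      vertex 6.6 3.9 22.0
    endloop
  endfacet
  facet normal 0.0000 1.0000 0.0000
    outer loop
      vertex 6.6 22.7 0.0
      vertex 0.0 22.7 0.0
      vertex 0.0 22.7 22.0
    endloop
  endfacet
  facet normal 0.0000 1.0000 0.0000
    outer loop
      vertex 6.6 22.7 0.0
      vertex 0.0 22.7 22.0
      vertex 6.6 22.7 22.0
    endloop
  endfacet
  facet normal -1.0000 0.0000 0.0000
    outer loop
      vertex 0.0 22.7 0.0
      vertex 0.0 0.0 0.0
      vertex 0.0 0.0 22.0
    endloop
  endfacet
  facet normal -1.0000 0.0000 0.0000
    outer loop
      vertex 0.0 22.7 0.0
      vertex 0.0 0.0 22.0
      vertex 0.0 22.7 22.0
    endloop
  endfacet
endsolid part

The G0 Z moves step by Δz≈5.5 mm. Every layer's G1 loop is the same polygon, so the solid is a straight extrusion of it from z=0 to z≈22. Closing with flat bottom and top caps and triangulating gives 20 facets — an L-shaped prism: outer 21.8 × 22.7 mm, arm thicknesses ≈ 3.9 mm (horizontal) and 6.6 mm (vertical), extruded 22 mm in z.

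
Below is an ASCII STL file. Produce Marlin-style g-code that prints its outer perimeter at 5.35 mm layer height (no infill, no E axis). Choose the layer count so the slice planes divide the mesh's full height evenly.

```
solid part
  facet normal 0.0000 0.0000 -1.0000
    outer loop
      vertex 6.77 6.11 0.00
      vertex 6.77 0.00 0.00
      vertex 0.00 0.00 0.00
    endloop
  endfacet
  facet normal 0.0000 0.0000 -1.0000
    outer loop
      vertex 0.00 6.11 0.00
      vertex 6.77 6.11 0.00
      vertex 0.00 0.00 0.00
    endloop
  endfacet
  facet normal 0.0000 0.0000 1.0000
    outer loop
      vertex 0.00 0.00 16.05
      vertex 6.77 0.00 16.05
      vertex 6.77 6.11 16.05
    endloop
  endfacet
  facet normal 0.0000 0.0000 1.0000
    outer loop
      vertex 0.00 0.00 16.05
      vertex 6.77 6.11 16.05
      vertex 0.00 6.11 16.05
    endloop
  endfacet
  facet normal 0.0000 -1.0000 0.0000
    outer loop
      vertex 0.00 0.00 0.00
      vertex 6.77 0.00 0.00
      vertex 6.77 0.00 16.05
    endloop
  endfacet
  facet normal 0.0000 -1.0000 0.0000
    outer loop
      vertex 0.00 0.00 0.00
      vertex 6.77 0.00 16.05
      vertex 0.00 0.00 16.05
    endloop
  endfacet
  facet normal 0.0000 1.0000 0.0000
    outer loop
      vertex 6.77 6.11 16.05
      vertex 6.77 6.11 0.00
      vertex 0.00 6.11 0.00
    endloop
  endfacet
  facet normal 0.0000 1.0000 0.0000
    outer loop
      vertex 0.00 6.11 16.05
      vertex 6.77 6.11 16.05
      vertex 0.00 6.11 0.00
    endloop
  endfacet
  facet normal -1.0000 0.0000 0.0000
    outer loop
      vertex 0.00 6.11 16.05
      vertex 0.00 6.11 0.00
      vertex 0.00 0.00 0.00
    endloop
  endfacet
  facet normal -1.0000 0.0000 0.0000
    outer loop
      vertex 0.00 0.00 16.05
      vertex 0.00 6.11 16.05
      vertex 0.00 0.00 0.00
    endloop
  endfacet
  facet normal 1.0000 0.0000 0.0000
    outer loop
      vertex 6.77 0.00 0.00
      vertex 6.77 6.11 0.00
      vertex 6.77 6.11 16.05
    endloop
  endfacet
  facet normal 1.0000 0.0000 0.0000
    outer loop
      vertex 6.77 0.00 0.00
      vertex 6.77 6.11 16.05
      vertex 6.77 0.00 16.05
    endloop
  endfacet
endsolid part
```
; perimeter-only toolpath
G21 ; units = mm
G90 ; absolute positioning
G28 ; home
; layer 1
G0 Z5.35
G0 X0.00 Y0.00
G1 X6.77 Y0.00
G1 X6.77 Y6.11
G1 X0.00 Y6.11
G1 X0.00 Y0.00
; layer 2
G0 Z10.70
G0 X0.00 Y0.00
G1 X6.77 Y0.00
G1 X6.77 Y6.11
G1 X0.00 Y6.11
G1 X0.00 Y0.00
; layer 3
G0 Z16.05
G0 X0.00 Y0.00
G1 X6.77 Y0.00
G1 X6.77 Y6.11
G1 X0.00 Y6.11
G1 X0.00 Y0.00
M2 ; end

The solid is a rectangular box, roughly 6.77 × 6.11 mm footprint and 16.1 mm tall. Slicing at Δz = 5.35 mm — 3 equal slices spanning the solid's height, so layer i sits at z = i·h/3 — gives 3 non-empty perimeters. Each is a 4-segment closed polygon; G0 lifts to the layer z and rapids to the start vertex, then G1 traces the edges.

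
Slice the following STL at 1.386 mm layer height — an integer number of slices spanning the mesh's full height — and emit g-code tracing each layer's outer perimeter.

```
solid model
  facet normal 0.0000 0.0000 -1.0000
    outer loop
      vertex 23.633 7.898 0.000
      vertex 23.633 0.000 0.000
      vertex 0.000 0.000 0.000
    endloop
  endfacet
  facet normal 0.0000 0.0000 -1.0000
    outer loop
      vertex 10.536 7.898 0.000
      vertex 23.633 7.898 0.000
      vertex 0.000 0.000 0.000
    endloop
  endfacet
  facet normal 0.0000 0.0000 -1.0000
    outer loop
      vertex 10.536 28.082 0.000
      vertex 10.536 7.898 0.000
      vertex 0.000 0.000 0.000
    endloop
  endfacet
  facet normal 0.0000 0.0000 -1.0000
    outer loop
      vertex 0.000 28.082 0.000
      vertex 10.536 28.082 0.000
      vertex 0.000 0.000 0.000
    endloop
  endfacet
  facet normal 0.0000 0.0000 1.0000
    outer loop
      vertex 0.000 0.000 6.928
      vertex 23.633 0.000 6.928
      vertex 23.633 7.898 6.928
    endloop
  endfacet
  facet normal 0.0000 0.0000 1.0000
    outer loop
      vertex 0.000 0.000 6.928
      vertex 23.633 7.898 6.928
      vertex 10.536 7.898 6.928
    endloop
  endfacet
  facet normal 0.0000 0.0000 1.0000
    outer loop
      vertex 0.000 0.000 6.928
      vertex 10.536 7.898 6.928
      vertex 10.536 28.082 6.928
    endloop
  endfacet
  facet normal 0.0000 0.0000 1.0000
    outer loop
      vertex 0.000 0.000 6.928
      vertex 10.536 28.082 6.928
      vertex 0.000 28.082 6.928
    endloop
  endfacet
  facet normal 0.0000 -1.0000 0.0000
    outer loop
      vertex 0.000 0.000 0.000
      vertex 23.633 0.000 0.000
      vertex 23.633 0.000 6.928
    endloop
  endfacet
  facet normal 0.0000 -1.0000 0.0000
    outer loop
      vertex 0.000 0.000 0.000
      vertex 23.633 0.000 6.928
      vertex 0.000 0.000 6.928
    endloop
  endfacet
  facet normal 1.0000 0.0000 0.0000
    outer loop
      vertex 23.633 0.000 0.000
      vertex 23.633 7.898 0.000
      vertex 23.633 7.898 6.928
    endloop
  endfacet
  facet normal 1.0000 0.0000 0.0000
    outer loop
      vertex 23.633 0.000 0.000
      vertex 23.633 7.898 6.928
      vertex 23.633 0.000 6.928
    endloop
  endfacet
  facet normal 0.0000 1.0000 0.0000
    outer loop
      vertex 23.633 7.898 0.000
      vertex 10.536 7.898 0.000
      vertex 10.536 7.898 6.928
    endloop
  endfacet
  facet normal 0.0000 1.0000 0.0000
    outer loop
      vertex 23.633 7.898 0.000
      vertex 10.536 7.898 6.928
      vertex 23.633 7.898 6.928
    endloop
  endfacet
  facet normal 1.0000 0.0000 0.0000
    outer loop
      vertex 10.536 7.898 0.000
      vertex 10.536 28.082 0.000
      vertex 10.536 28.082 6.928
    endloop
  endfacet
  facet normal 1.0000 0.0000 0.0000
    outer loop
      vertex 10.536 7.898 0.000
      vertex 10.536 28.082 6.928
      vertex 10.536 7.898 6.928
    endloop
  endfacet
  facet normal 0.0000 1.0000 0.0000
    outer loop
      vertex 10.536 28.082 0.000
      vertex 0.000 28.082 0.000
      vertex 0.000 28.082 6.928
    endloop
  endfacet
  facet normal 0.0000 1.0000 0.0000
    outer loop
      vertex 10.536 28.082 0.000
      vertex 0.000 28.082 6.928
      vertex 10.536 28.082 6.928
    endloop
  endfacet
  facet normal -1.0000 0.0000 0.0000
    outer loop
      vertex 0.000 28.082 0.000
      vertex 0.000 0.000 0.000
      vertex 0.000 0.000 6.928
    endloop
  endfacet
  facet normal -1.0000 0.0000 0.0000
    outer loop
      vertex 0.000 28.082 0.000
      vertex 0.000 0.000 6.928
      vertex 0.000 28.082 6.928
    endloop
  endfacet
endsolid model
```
; perimeter-only toolpath
G21 ; units = mm
G90 ; absolute positioning
G28 ; home
; layer 1
G0 Z1.386
G0 X0.000 Y0.000
G1 X23.633 Y0.000
G1 X23.633 Y7.898
G1 X10.536 Y7.898
G1 X10.536 Y28.082
G1 X0.000 Y28.082
G1 X0.000 Y0.000
; layer 2
G0 Z2.771
G0 X0.000 Y0.000
G1 X23.633 Y0.000
G1 X23.633 Y7.898
G1 X10.536 Y7.898
G1 X10.536 Y28.082
G1 X0.000 Y28.082
G1 X0.000 Y0.000
; layer 3
G0 Z4.157
G0 X0.000 Y0.000
G1 X23.633 Y0.000
G1 X23.633 Y7.898
G1 X10.536 Y7.898
G1 X10.536 Y28.082
G1 X0.000 Y28.082
G1 X0.000 Y0.000
; layer 4
G0 Z5.542
G0 X0.000 Y0.000
G1 X23.633 Y0.000
G1 X23.633 Y7.898
G1 X10.536 Y7.898
G1 X10.536 Y28.082
G1 X0.000 Y28.082
G1 X0.000 Y0.000
; layer 5
G0 Z6.928
G0 X0.000 Y0.000
G1 X23.633 Y0.000
G1 X23.633 Y7.898
G1 X10.536 Y7.898
G1 X10.536 Y28.082
G1 X0.000 Y28.082
G1 X0.000 Y0.000
M2 ; end

The solid is an L-shaped prism: outer 23.6 × 28.1 mm, arm thicknesses ≈ 7.9 mm (horizontal) and 10.5 mm (vertical), extruded 6.93 mm in z. Slicing at Δz = 1.386 mm — 5 equal slices spanning the solid's height, so layer i sits at z = i·h/5 — gives 5 non-empty perimeters. Each is a 6-segment closed polygon; G0 lifts to the layer z and rapids to the start vertex, then G1 traces the edges.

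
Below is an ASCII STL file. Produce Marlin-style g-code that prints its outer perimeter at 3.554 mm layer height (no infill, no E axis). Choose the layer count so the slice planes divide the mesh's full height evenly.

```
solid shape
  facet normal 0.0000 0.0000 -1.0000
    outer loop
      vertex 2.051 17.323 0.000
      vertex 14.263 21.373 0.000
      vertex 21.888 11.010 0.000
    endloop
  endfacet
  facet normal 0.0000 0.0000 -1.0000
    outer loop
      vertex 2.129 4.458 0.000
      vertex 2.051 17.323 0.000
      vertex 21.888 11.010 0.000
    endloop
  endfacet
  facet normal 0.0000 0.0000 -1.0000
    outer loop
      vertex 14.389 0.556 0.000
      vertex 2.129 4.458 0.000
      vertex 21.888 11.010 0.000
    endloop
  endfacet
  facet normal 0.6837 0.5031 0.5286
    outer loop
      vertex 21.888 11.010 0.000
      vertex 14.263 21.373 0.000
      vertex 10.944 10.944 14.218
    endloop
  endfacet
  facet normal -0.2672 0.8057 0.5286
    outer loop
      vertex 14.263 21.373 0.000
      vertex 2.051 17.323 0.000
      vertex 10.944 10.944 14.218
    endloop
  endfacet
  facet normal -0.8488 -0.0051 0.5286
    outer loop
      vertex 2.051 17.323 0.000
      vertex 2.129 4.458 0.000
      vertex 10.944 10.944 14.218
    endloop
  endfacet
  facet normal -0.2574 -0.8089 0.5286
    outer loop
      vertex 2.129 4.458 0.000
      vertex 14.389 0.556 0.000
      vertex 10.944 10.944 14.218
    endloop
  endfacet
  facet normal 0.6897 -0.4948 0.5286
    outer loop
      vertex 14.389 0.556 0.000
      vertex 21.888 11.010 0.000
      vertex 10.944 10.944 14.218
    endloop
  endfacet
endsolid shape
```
; perimeter-only toolpath
G21 ; units = mm
G90 ; absolute positioning
G28 ; home
; layer 1
G0 Z3.554
G0 X19.152 Y10.994
G1 X13.433 Y18.766
G1 X4.274 Y15.728
G1 X4.333 Y6.080
G1 X13.528 Y3.153
G1 X19.152 Y10.994
; layer 2
G0 Z7.109
G0 X16.416 Y10.977
G1 X12.604 Y16.159
G1 X6.498 Y14.134
G1 X6.537 Y7.701
G1 X12.666 Y5.750
G1 X16.416 Y10.977
; layer 3
G0 Z10.663
G0 X13.680 Y10.961
G1 X11.774 Y13.551
G1 X8.721 Y12.539
G1 X8.740 Y9.323
G1 X11.805 Y8.347
G1 X13.680 Y10.961
M2 ; end

The solid is a regular 5-sided pyramid, base circumscribed radius ≈ 10.9 mm, apex at z ≈ 14.2 mm. Slicing at Δz = 3.554 mm — 4 equal slices spanning the solid's height, so layer i sits at z = i·h/4 — gives 3 non-empty perimeters. Each is a 5-segment closed polygon; G0 lifts to the layer z and rapids to the start vertex, then G1 traces the edges. The cross-section shrinks linearly with z (the slice at the apex is degenerate and omitted).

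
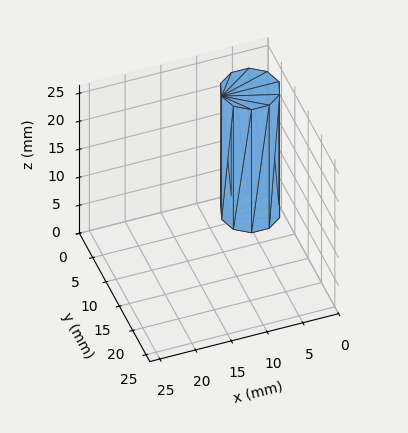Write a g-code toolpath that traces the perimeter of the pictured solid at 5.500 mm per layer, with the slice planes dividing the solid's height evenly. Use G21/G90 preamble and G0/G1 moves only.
Reading the render: the shape is a regular 10-sided prism (a cylinder approximated with 10 flat sides), circumscribed radius ≈ 4 mm, height ≈ 22 mm (dimensions read to the nearest mm from the axis ticks). For the g-code, the solid's height is divided into equal slices at the stated Δz and each level perimeter traced with G1 moves after a G0 lift.

; perimeter-only toolpath
G21 ; units = mm
G90 ; absolute positioning
G28 ; home
; layer 1
G0 Z5.500
G0 X8.000 Y4.000
G1 X7.236 Y6.351
G1 X5.236 Y7.804
G1 X2.764 Y7.804
G1 X0.764 Y6.351
G1 X0.000 Y4.000
G1 X0.764 Y1.649
G1 X2.764 Y0.196
G1 X5.236 Y0.196
G1 X7.236 Y1.649
G1 X8.000 Y4.000
; layer 2
G0 Z11.000
G0 X8.000 Y4.000
G1 X7.236 Y6.351
G1 X5.236 Y7.804
G1 X2.764 Y7.804
G1 X0.764 Y6.351
G1 X0.000 Y4.000
G1 X0.764 Y1.649
G1 X2.764 Y0.196
G1 X5.236 Y0.196
G1 X7.236 Y1.649
G1 X8.000 Y4.000
; layer 3
G0 Z16.500
G0 X8.000 Y4.000
G1 X7.236 Y6.351
G1 X5.236 Y7.804
G1 X2.764 Y7.804
G1 X0.764 Y6.351
G1 X0.000 Y4.000
G1 X0.764 Y1.649
G1 X2.764 Y0.196
G1 X5.236 Y0.196
G1 X7.236 Y1.649
G1 X8.000 Y4.000
; layer 4
G0 Z22.000
G0 X8.000 Y4.000
G1 X7.236 Y6.351
G1 X5.236 Y7.804
G1 X2.764 Y7.804
G1 X0.764 Y6.351
G1 X0.000 Y4.000
G1 X0.764 Y1.649
G1 X2.764 Y0.196
G1 X5.236 Y0.196
G1 X7.236 Y1.649
G1 X8.000 Y4.000
M2 ; end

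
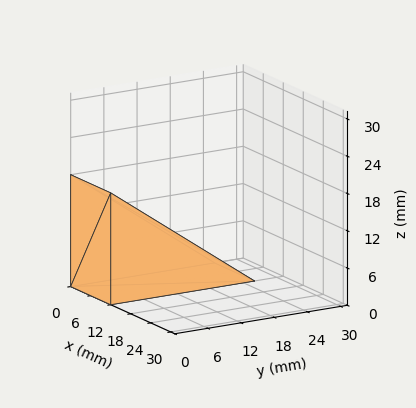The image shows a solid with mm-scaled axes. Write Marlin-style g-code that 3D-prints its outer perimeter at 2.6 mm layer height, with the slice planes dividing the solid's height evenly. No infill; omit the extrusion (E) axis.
Reading the render: the shape is a wedge (ramp): 12 × 26 mm base, rising to 18 mm along the y=0 edge and sloping linearly to z=0 at y=26 (dimensions read to the nearest mm from the axis ticks). For the g-code, the solid's height is divided into equal slices at the stated Δz and each level perimeter traced with G1 moves after a G0 lift.

; perimeter-only toolpath
G21 ; units = mm
G90 ; absolute positioning
G28 ; home
; layer 1
G0 Z2.6
G0 X0.0 Y0.0
G1 X12.0 Y0.0
G1 X12.0 Y22.3
G1 X0.0 Y22.3
G1 X0.0 Y0.0
; layer 2
G0 Z5.1
G0 X0.0 Y0.0
G1 X12.0 Y0.0
G1 X12.0 Y18.6
G1 X0.0 Y18.6
G1 X0.0 Y0.0
; layer 3
G0 Z7.7
G0 X0.0 Y0.0
G1 X12.0 Y0.0
G1 X12.0 Y14.9
G1 X0.0 Y14.9
G1 X0.0 Y0.0
; layer 4
G0 Z10.3
G0 X0.0 Y0.0
G1 X12.0 Y0.0
G1 X12.0 Y11.1
G1 X0.0 Y11.1
G1 X0.0 Y0.0
; layer 5
G0 Z12.9
G0 X0.0 Y0.0
G1 X12.0 Y0.0
G1 X12.0 Y7.4
G1 X0.0 Y7.4
G1 X0.0 Y0.0
; layer 6
G0 Z15.4
G0 X0.0 Y0.0
G1 X12.0 Y0.0
G1 X12.0 Y3.7
G1 X0.0 Y3.7
G1 X0.0 Y0.0
M2 ; end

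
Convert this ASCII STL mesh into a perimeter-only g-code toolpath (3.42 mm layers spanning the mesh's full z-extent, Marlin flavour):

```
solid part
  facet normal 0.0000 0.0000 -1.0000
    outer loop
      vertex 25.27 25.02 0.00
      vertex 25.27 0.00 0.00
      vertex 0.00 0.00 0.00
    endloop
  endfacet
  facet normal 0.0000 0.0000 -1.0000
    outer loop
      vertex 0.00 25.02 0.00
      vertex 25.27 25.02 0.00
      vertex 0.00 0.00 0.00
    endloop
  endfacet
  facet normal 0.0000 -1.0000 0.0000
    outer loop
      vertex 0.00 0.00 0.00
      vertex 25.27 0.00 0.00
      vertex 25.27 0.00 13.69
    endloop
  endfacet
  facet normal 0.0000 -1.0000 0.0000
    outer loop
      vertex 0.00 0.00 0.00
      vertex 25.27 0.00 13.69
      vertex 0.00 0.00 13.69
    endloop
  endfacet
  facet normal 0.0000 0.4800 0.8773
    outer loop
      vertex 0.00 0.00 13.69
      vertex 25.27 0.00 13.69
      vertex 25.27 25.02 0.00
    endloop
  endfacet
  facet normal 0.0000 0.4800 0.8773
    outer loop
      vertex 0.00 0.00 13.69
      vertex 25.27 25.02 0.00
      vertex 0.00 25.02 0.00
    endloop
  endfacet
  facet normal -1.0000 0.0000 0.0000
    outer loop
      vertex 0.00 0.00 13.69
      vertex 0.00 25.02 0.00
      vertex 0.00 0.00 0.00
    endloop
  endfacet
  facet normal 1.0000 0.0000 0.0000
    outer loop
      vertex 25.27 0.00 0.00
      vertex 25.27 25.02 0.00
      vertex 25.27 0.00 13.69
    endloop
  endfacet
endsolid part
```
; perimeter-only toolpath
G21 ; units = mm
G90 ; absolute positioning
G28 ; home
; layer 1
G0 Z3.42
G0 X0.00 Y0.00
G1 X25.27 Y0.00
G1 X25.27 Y18.77
G1 X0.00 Y18.77
G1 X0.00 Y0.00
; layer 2
G0 Z6.84
G0 X0.00 Y0.00
G1 X25.27 Y0.00
G1 X25.27 Y12.51
G1 X0.00 Y12.51
G1 X0.00 Y0.00
; layer 3
G0 Z10.27
G0 X0.00 Y0.00
G1 X25.27 Y0.00
G1 X25.27 Y6.25
G1 X0.00 Y6.25
G1 X0.00 Y0.00
M2 ; end

The solid is a wedge (ramp): 25.3 × 25 mm base, rising to 13.7 mm along the y=0 edge and sloping linearly to z=0 at y=25. Slicing at Δz = 3.42 mm — 4 equal slices spanning the solid's height, so layer i sits at z = i·h/4 — gives 3 non-empty perimeters. Each is a 4-segment closed polygon; G0 lifts to the layer z and rapids to the start vertex, then G1 traces the edges. The cross-section shrinks linearly with z (the slice at the apex is degenerate and omitted).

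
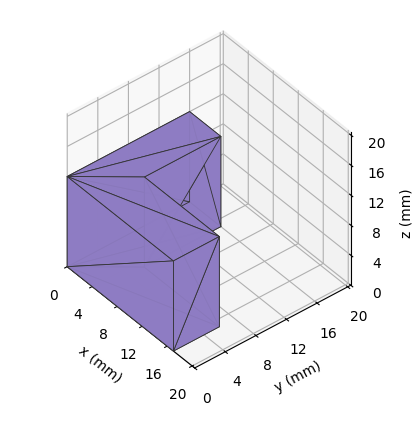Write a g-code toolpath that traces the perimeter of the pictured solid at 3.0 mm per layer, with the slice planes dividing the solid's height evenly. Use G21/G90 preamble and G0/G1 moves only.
Reading the render: the shape is an L-shaped prism: outer 17 × 16 mm, arm thicknesses ≈ 6 mm (horizontal) and 5 mm (vertical), extruded 12 mm in z (dimensions read to the nearest mm from the axis ticks). For the g-code, the solid's height is divided into equal slices at the stated Δz and each level perimeter traced with G1 moves after a G0 lift.

; perimeter-only toolpath
G21 ; units = mm
G90 ; absolute positioning
G28 ; home
; layer 1
G0 Z3.0
G0 X0.0 Y0.0
G1 X17.0 Y0.0
G1 X17.0 Y6.0
G1 X5.0 Y6.0
G1 X5.0 Y16.0
G1 X0.0 Y16.0
G1 X0.0 Y0.0
; layer 2
G0 Z6.0
G0 X0.0 Y0.0
G1 X17.0 Y0.0
G1 X17.0 Y6.0
G1 X5.0 Y6.0
G1 X5.0 Y16.0
G1 X0.0 Y16.0
G1 X0.0 Y0.0
; layer 3
G0 Z9.0
G0 X0.0 Y0.0
G1 X17.0 Y0.0
G1 X17.0 Y6.0
G1 X5.0 Y6.0
G1 X5.0 Y16.0
G1 X0.0 Y16.0
G1 X0.0 Y0.0
; layer 4
G0 Z12.0
G0 X0.0 Y0.0
G1 X17.0 Y0.0
G1 X17.0 Y6.0
G1 X5.0 Y6.0
G1 X5.0 Y16.0
G1 X0.0 Y16.0
G1 X0.0 Y0.0
M2 ; end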